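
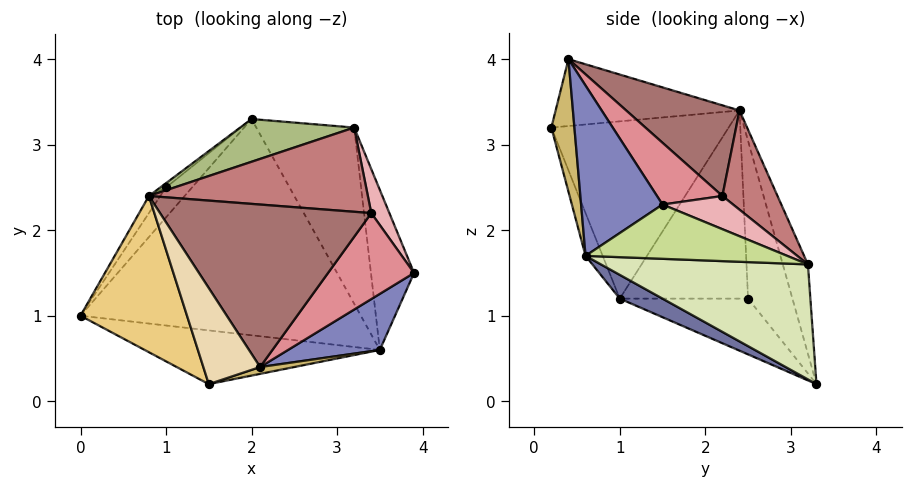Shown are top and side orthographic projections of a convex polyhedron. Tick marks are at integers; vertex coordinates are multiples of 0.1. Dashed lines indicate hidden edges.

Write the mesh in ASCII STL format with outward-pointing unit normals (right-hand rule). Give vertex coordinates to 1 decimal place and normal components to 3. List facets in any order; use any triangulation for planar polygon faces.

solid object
 facet normal 0.075 -0.452 -0.889
  outer loop
   vertex 3.5 0.6 1.7
   vertex 0.0 1.0 1.2
   vertex 2.0 3.3 0.2
  endloop
 endfacet
 facet normal 0.719 -0.578 0.387
  outer loop
   vertex 3.5 0.6 1.7
   vertex 3.9 1.5 2.3
   vertex 2.1 0.4 4.0
  endloop
 endfacet
 facet normal -0.776 0.517 -0.362
  outer loop
   vertex 1.0 2.5 1.2
   vertex 2.0 3.3 0.2
   vertex 0.0 1.0 1.2
  endloop
 endfacet
 facet normal -0.831 0.554 -0.050
  outer loop
   vertex 1.0 2.5 1.2
   vertex 0.0 1.0 1.2
   vertex 0.8 2.4 3.4
  endloop
 endfacet
 facet normal -0.638 0.769 -0.023
  outer loop
   vertex 1.0 2.5 1.2
   vertex 0.8 2.4 3.4
   vertex 2.0 3.3 0.2
  endloop
 endfacet
 facet normal -0.164 0.964 0.210
  outer loop
   vertex 3.2 3.2 1.6
   vertex 2.0 3.3 0.2
   vertex 0.8 2.4 3.4
  endloop
 endfacet
 facet normal 0.781 0.066 -0.620
  outer loop
   vertex 3.2 3.2 1.6
   vertex 3.9 1.5 2.3
   vertex 3.5 0.6 1.7
  endloop
 endfacet
 facet normal 0.760 0.063 -0.647
  outer loop
   vertex 3.2 3.2 1.6
   vertex 3.5 0.6 1.7
   vertex 2.0 3.3 0.2
  endloop
 endfacet
 facet normal -0.060 -0.942 -0.331
  outer loop
   vertex 1.5 0.2 3.2
   vertex 0.0 1.0 1.2
   vertex 3.5 0.6 1.7
  endloop
 endfacet
 facet normal 0.240 -0.969 0.062
  outer loop
   vertex 1.5 0.2 3.2
   vertex 3.5 0.6 1.7
   vertex 2.1 0.4 4.0
  endloop
 endfacet
 facet normal -0.816 -0.304 0.491
  outer loop
   vertex 1.5 0.2 3.2
   vertex 0.8 2.4 3.4
   vertex 0.0 1.0 1.2
  endloop
 endfacet
 facet normal -0.730 -0.289 0.620
  outer loop
   vertex 1.5 0.2 3.2
   vertex 2.1 0.4 4.0
   vertex 0.8 2.4 3.4
  endloop
 endfacet
 facet normal 0.348 0.470 0.811
  outer loop
   vertex 3.4 2.2 2.4
   vertex 0.8 2.4 3.4
   vertex 2.1 0.4 4.0
  endloop
 endfacet
 facet normal 0.321 0.630 0.707
  outer loop
   vertex 3.4 2.2 2.4
   vertex 3.2 3.2 1.6
   vertex 0.8 2.4 3.4
  endloop
 endfacet
 facet normal 0.559 0.288 0.778
  outer loop
   vertex 3.4 2.2 2.4
   vertex 2.1 0.4 4.0
   vertex 3.9 1.5 2.3
  endloop
 endfacet
 facet normal 0.766 0.488 0.418
  outer loop
   vertex 3.4 2.2 2.4
   vertex 3.9 1.5 2.3
   vertex 3.2 3.2 1.6
  endloop
 endfacet
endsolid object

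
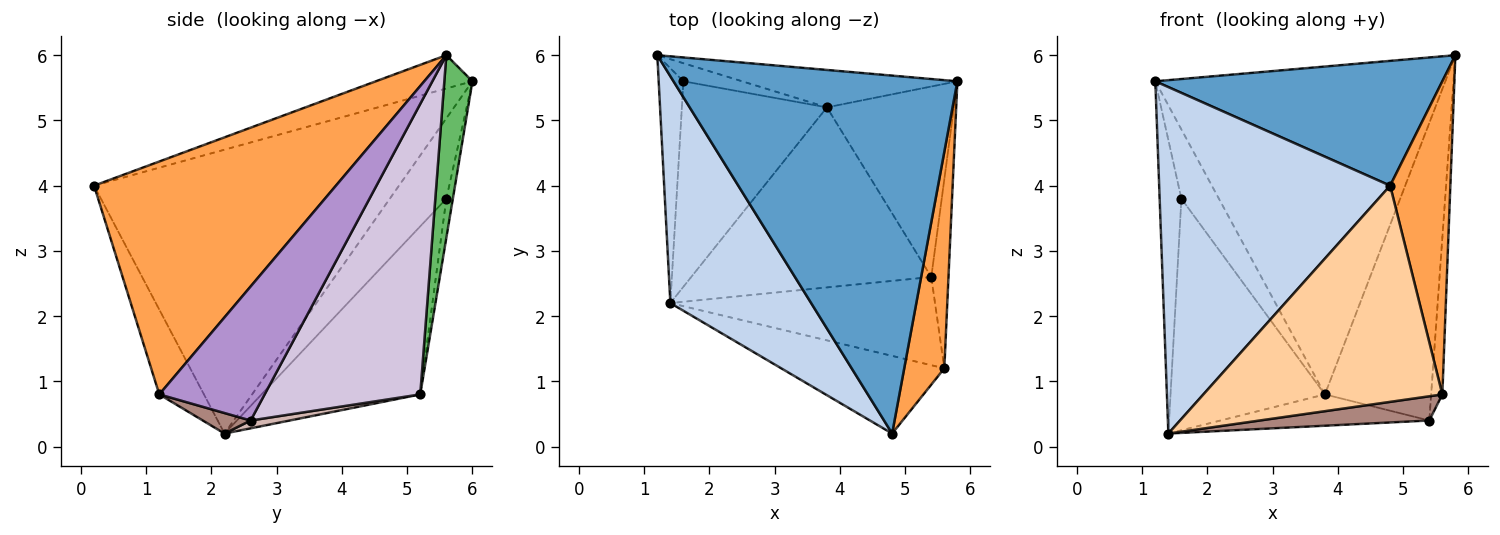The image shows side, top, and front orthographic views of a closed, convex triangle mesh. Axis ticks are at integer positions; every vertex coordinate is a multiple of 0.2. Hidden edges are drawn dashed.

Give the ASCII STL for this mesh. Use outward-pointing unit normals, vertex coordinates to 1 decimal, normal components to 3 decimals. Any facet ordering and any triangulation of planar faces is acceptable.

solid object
 facet normal -0.110 -0.327 0.939
  outer loop
   vertex 4.8 0.2 4.0
   vertex 5.8 5.6 6.0
   vertex 1.2 6.0 5.6
  endloop
 endfacet
 facet normal -0.741 -0.562 0.368
  outer loop
   vertex 1.4 2.2 0.2
   vertex 4.8 0.2 4.0
   vertex 1.2 6.0 5.6
  endloop
 endfacet
 facet normal 0.957 -0.238 0.165
  outer loop
   vertex 5.6 1.2 0.8
   vertex 5.8 5.6 6.0
   vertex 4.8 0.2 4.0
  endloop
 endfacet
 facet normal -0.173 -0.927 -0.333
  outer loop
   vertex 5.6 1.2 0.8
   vertex 4.8 0.2 4.0
   vertex 1.4 2.2 0.2
  endloop
 endfacet
 facet normal 0.096 0.989 -0.113
  outer loop
   vertex 3.8 5.2 0.8
   vertex 1.2 6.0 5.6
   vertex 5.8 5.6 6.0
  endloop
 endfacet
 facet normal -0.897 0.345 -0.276
  outer loop
   vertex 1.6 5.6 3.8
   vertex 1.4 2.2 0.2
   vertex 1.2 6.0 5.6
  endloop
 endfacet
 facet normal -0.166 0.954 -0.249
  outer loop
   vertex 1.6 5.6 3.8
   vertex 1.2 6.0 5.6
   vertex 3.8 5.2 0.8
  endloop
 endfacet
 facet normal -0.610 0.593 -0.526
  outer loop
   vertex 1.6 5.6 3.8
   vertex 3.8 5.2 0.8
   vertex 1.4 2.2 0.2
  endloop
 endfacet
 facet normal 0.986 0.105 -0.127
  outer loop
   vertex 5.4 2.6 0.4
   vertex 5.8 5.6 6.0
   vertex 5.6 1.2 0.8
  endloop
 endfacet
 facet normal 0.777 0.530 -0.340
  outer loop
   vertex 5.4 2.6 0.4
   vertex 3.8 5.2 0.8
   vertex 5.8 5.6 6.0
  endloop
 endfacet
 facet normal 0.074 -0.264 -0.962
  outer loop
   vertex 5.4 2.6 0.4
   vertex 5.6 1.2 0.8
   vertex 1.4 2.2 0.2
  endloop
 endfacet
 facet normal 0.032 0.171 -0.985
  outer loop
   vertex 5.4 2.6 0.4
   vertex 1.4 2.2 0.2
   vertex 3.8 5.2 0.8
  endloop
 endfacet
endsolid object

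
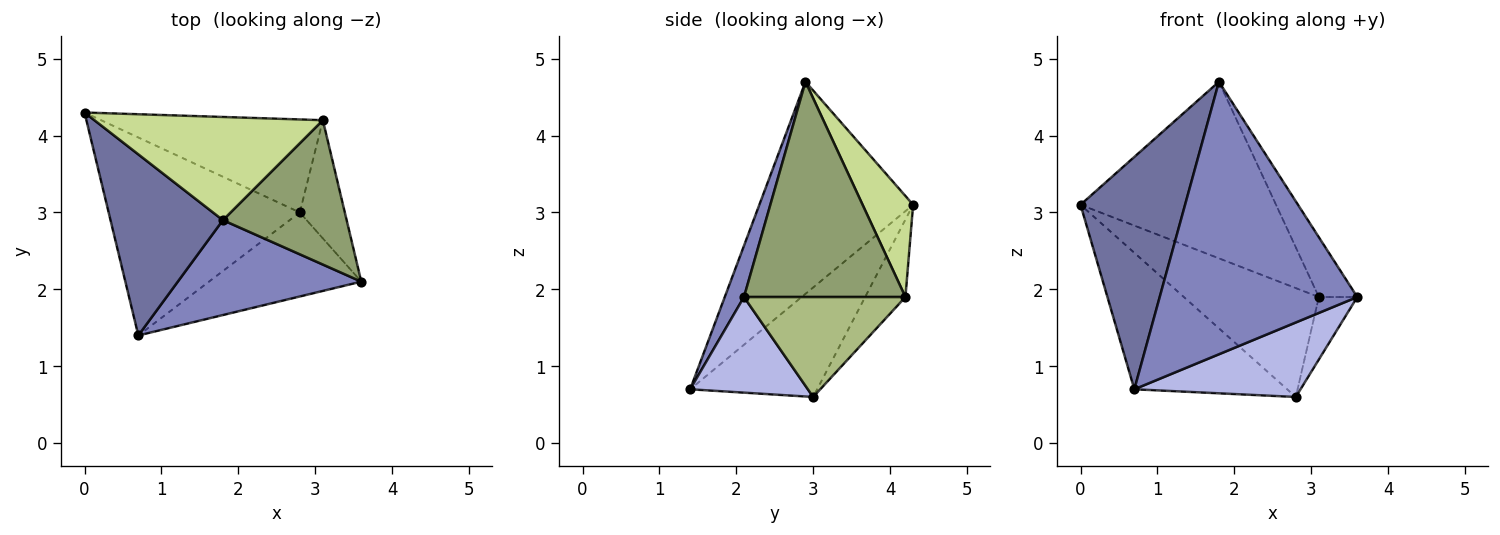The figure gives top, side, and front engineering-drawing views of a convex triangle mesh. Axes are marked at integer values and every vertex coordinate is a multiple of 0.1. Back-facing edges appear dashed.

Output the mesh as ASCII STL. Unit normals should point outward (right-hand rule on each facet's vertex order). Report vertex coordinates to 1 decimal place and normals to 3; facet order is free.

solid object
 facet normal -0.757 -0.515 0.401
  outer loop
   vertex 1.8 2.9 4.7
   vertex 0.0 4.3 3.1
   vertex 0.7 1.4 0.7
  endloop
 endfacet
 facet normal 0.091 -0.940 0.327
  outer loop
   vertex 1.8 2.9 4.7
   vertex 0.7 1.4 0.7
   vertex 3.6 2.1 1.9
  endloop
 endfacet
 facet normal -0.427 0.513 -0.745
  outer loop
   vertex 2.8 3.0 0.6
   vertex 0.7 1.4 0.7
   vertex 0.0 4.3 3.1
  endloop
 endfacet
 facet normal 0.425 -0.600 -0.677
  outer loop
   vertex 2.8 3.0 0.6
   vertex 3.6 2.1 1.9
   vertex 0.7 1.4 0.7
  endloop
 endfacet
 facet normal 0.849 0.202 0.488
  outer loop
   vertex 3.1 4.2 1.9
   vertex 1.8 2.9 4.7
   vertex 3.6 2.1 1.9
  endloop
 endfacet
 facet normal 0.891 0.212 -0.401
  outer loop
   vertex 3.1 4.2 1.9
   vertex 3.6 2.1 1.9
   vertex 2.8 3.0 0.6
  endloop
 endfacet
 facet normal 0.218 0.843 0.492
  outer loop
   vertex 3.1 4.2 1.9
   vertex 0.0 4.3 3.1
   vertex 1.8 2.9 4.7
  endloop
 endfacet
 facet normal -0.221 0.742 -0.633
  outer loop
   vertex 3.1 4.2 1.9
   vertex 2.8 3.0 0.6
   vertex 0.0 4.3 3.1
  endloop
 endfacet
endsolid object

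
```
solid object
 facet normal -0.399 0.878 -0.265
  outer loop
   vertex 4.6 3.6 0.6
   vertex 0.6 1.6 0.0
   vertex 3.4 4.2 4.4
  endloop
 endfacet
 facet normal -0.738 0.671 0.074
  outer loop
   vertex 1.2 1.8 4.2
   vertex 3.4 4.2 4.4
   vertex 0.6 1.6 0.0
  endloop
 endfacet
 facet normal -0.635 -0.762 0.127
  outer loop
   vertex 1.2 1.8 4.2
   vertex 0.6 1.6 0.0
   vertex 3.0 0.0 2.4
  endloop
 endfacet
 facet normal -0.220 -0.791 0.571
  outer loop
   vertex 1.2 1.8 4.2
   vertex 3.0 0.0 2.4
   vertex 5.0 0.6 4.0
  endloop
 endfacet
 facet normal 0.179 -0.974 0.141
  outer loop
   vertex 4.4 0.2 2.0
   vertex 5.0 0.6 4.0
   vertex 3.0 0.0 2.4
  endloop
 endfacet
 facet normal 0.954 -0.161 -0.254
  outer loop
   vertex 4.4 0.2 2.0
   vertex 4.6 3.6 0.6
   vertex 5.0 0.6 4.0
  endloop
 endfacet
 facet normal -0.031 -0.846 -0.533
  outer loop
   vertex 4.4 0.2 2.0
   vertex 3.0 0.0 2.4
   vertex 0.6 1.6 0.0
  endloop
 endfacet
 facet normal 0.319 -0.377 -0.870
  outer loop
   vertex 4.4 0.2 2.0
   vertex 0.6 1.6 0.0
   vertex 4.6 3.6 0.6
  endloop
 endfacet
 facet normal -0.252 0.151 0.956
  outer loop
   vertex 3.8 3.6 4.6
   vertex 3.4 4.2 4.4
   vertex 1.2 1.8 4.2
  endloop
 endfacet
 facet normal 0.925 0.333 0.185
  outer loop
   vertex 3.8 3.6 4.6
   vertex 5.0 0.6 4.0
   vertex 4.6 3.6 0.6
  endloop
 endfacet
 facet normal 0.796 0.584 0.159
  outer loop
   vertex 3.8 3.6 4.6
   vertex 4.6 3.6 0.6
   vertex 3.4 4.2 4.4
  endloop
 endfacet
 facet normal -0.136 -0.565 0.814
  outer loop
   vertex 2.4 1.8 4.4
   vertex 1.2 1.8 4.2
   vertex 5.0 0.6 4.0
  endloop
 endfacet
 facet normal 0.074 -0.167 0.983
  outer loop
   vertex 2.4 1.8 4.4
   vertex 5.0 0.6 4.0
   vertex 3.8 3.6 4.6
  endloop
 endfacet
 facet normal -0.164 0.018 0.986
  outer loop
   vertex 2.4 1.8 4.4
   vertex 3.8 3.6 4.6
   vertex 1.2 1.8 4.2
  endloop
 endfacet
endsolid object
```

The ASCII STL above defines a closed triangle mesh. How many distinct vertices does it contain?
9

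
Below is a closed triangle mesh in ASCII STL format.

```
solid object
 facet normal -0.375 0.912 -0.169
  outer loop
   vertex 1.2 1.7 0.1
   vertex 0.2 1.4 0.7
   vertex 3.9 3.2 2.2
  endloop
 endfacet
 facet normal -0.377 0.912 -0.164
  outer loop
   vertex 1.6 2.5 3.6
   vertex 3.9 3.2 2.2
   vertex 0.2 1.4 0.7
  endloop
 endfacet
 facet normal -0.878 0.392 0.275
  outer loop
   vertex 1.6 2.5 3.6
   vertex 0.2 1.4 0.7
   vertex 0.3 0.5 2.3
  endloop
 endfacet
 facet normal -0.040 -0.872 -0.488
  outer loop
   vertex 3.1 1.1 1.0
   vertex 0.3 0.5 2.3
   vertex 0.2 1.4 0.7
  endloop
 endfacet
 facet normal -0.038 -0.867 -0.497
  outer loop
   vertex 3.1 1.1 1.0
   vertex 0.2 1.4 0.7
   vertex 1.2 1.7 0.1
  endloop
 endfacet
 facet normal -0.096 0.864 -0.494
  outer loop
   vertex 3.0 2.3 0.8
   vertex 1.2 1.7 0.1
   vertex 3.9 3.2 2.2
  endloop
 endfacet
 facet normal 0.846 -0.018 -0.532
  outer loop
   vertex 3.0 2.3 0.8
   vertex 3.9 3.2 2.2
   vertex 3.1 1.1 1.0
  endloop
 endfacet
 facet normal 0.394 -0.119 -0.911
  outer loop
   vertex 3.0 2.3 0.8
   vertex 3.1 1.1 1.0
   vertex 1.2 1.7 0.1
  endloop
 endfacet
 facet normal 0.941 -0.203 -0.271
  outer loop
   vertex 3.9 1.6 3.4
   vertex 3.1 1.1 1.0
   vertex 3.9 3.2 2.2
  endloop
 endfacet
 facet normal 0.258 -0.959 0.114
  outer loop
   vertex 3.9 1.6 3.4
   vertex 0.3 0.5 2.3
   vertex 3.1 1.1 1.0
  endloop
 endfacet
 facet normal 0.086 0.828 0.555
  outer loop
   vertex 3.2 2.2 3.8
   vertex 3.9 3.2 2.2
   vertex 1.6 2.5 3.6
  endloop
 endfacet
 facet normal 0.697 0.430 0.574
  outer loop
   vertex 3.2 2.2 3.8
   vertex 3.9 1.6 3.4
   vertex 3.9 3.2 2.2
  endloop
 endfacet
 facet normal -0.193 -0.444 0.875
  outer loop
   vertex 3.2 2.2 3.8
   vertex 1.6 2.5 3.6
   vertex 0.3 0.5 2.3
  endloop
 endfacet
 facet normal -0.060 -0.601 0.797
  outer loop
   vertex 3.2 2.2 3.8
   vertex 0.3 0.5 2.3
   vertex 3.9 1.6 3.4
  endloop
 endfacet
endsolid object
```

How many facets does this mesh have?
14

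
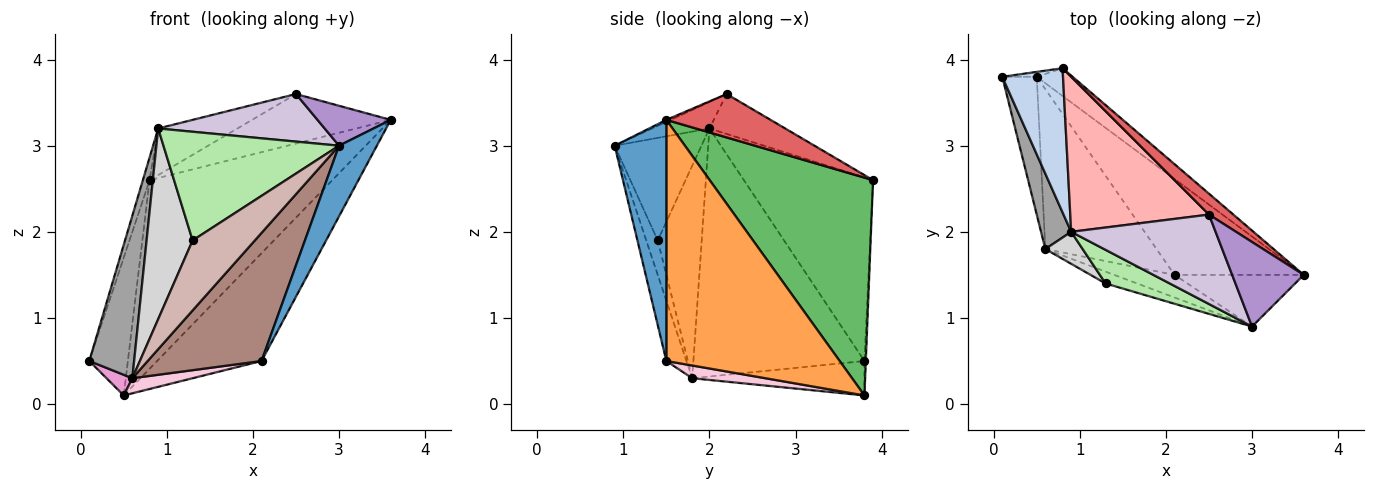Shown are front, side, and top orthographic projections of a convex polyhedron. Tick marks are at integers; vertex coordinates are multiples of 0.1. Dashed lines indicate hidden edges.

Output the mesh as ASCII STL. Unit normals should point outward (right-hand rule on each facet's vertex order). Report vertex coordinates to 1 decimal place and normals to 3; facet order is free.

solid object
 facet normal 0.741 -0.542 -0.397
  outer loop
   vertex 2.1 1.5 0.5
   vertex 3.6 1.5 3.3
   vertex 3.0 0.9 3.0
  endloop
 endfacet
 facet normal -0.948 0.049 0.314
  outer loop
   vertex 0.9 2.0 3.2
   vertex 0.8 3.9 2.6
   vertex 0.1 3.8 0.5
  endloop
 endfacet
 facet normal 0.779 0.469 -0.417
  outer loop
   vertex 0.5 3.8 0.1
   vertex 3.6 1.5 3.3
   vertex 2.1 1.5 0.5
  endloop
 endfacet
 facet normal -0.036 0.999 -0.036
  outer loop
   vertex 0.5 3.8 0.1
   vertex 0.1 3.8 0.5
   vertex 0.8 3.9 2.6
  endloop
 endfacet
 facet normal 0.662 0.741 -0.109
  outer loop
   vertex 0.5 3.8 0.1
   vertex 0.8 3.9 2.6
   vertex 3.6 1.5 3.3
  endloop
 endfacet
 facet normal -0.427 -0.864 0.267
  outer loop
   vertex 1.3 1.4 1.9
   vertex 3.0 0.9 3.0
   vertex 0.9 2.0 3.2
  endloop
 endfacet
 facet normal 0.569 0.757 0.320
  outer loop
   vertex 2.5 2.2 3.6
   vertex 3.6 1.5 3.3
   vertex 0.8 3.9 2.6
  endloop
 endfacet
 facet normal -0.266 0.278 0.923
  outer loop
   vertex 2.5 2.2 3.6
   vertex 0.8 3.9 2.6
   vertex 0.9 2.0 3.2
  endloop
 endfacet
 facet normal -0.025 -0.427 0.904
  outer loop
   vertex 2.5 2.2 3.6
   vertex 3.0 0.9 3.0
   vertex 3.6 1.5 3.3
  endloop
 endfacet
 facet normal -0.160 -0.464 0.871
  outer loop
   vertex 2.5 2.2 3.6
   vertex 0.9 2.0 3.2
   vertex 3.0 0.9 3.0
  endloop
 endfacet
 facet normal -0.171 -0.970 -0.171
  outer loop
   vertex 0.6 1.8 0.3
   vertex 2.1 1.5 0.5
   vertex 3.0 0.9 3.0
  endloop
 endfacet
 facet normal -0.179 -0.970 -0.164
  outer loop
   vertex 0.6 1.8 0.3
   vertex 3.0 0.9 3.0
   vertex 1.3 1.4 1.9
  endloop
 endfacet
 facet normal -0.703 -0.105 -0.703
  outer loop
   vertex 0.6 1.8 0.3
   vertex 0.1 3.8 0.5
   vertex 0.5 3.8 0.1
  endloop
 endfacet
 facet normal 0.113 -0.093 -0.989
  outer loop
   vertex 0.6 1.8 0.3
   vertex 0.5 3.8 0.1
   vertex 2.1 1.5 0.5
  endloop
 endfacet
 facet normal -0.961 -0.252 0.117
  outer loop
   vertex 0.6 1.8 0.3
   vertex 0.9 2.0 3.2
   vertex 0.1 3.8 0.5
  endloop
 endfacet
 facet normal -0.686 -0.718 0.120
  outer loop
   vertex 0.6 1.8 0.3
   vertex 1.3 1.4 1.9
   vertex 0.9 2.0 3.2
  endloop
 endfacet
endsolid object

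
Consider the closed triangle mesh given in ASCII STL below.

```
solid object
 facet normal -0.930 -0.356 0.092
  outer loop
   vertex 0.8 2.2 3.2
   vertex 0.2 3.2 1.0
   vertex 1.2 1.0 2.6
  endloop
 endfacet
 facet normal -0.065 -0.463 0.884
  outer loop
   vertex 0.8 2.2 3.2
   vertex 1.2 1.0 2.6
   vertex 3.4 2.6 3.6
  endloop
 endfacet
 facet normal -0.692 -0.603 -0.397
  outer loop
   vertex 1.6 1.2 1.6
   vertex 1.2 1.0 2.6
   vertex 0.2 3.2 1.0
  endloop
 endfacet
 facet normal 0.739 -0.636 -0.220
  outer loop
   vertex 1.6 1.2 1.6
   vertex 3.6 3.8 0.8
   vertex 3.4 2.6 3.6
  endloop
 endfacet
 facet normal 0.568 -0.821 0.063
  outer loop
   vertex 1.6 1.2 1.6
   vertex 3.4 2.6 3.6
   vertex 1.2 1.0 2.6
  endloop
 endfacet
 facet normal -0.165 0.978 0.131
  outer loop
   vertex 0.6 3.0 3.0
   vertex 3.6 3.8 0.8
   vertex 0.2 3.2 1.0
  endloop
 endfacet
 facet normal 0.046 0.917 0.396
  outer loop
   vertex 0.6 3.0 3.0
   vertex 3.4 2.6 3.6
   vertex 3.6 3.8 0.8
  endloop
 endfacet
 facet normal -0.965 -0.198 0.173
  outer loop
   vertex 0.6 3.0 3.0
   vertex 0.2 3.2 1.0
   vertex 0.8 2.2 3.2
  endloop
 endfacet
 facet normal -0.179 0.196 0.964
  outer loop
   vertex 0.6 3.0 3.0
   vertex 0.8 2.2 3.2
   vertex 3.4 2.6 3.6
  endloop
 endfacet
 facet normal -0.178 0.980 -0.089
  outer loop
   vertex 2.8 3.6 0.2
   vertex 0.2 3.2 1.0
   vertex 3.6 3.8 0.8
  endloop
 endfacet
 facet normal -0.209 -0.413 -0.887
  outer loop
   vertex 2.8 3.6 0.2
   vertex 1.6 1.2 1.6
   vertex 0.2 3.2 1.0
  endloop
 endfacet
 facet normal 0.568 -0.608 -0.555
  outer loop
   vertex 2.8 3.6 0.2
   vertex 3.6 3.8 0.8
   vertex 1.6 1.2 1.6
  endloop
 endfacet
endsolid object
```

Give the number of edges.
18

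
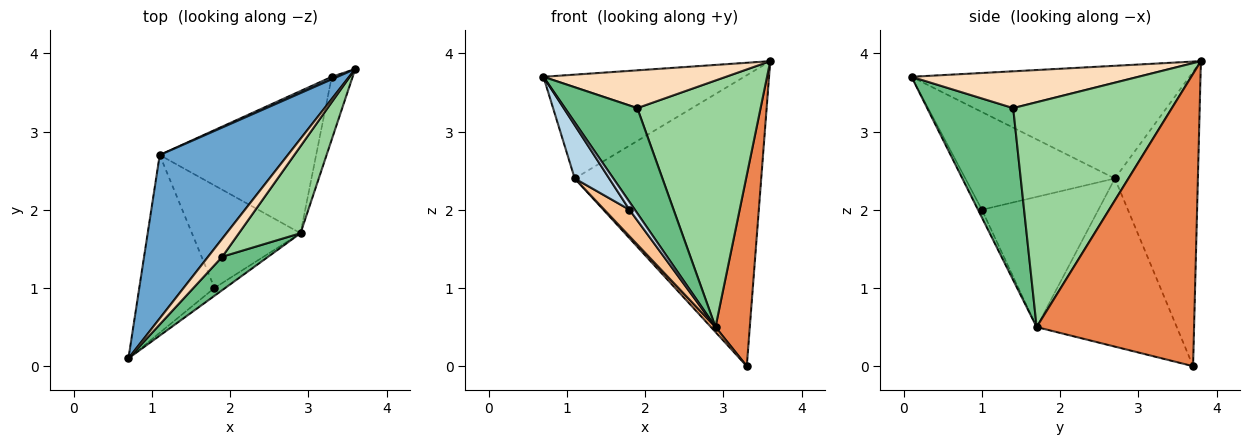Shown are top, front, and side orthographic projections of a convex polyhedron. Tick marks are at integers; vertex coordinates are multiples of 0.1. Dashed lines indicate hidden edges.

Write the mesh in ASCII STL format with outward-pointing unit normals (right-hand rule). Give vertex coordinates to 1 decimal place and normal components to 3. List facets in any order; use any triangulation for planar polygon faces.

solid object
 facet normal -0.596 0.431 0.678
  outer loop
   vertex 1.1 2.7 2.4
   vertex 0.7 0.1 3.7
   vertex 3.6 3.8 3.9
  endloop
 endfacet
 facet normal -0.407 0.914 0.008
  outer loop
   vertex 1.1 2.7 2.4
   vertex 3.6 3.8 3.9
   vertex 3.3 3.7 0.0
  endloop
 endfacet
 facet normal -0.780 -0.180 -0.600
  outer loop
   vertex 1.1 2.7 2.4
   vertex 1.8 1.0 2.0
   vertex 0.7 0.1 3.7
  endloop
 endfacet
 facet normal -0.457 -0.629 -0.629
  outer loop
   vertex 2.9 1.7 0.5
   vertex 0.7 0.1 3.7
   vertex 1.8 1.0 2.0
  endloop
 endfacet
 facet normal 0.975 -0.212 -0.070
  outer loop
   vertex 2.9 1.7 0.5
   vertex 3.3 3.7 0.0
   vertex 3.6 3.8 3.9
  endloop
 endfacet
 facet normal -0.732 -0.024 -0.681
  outer loop
   vertex 2.9 1.7 0.5
   vertex 1.1 2.7 2.4
   vertex 3.3 3.7 0.0
  endloop
 endfacet
 facet normal -0.758 -0.163 -0.632
  outer loop
   vertex 2.9 1.7 0.5
   vertex 1.8 1.0 2.0
   vertex 1.1 2.7 2.4
  endloop
 endfacet
 facet normal 0.746 -0.600 0.287
  outer loop
   vertex 1.9 1.4 3.3
   vertex 3.6 3.8 3.9
   vertex 0.7 0.1 3.7
  endloop
 endfacet
 facet normal 0.750 -0.631 0.200
  outer loop
   vertex 1.9 1.4 3.3
   vertex 0.7 0.1 3.7
   vertex 2.9 1.7 0.5
  endloop
 endfacet
 facet normal 0.772 -0.600 0.211
  outer loop
   vertex 1.9 1.4 3.3
   vertex 2.9 1.7 0.5
   vertex 3.6 3.8 3.9
  endloop
 endfacet
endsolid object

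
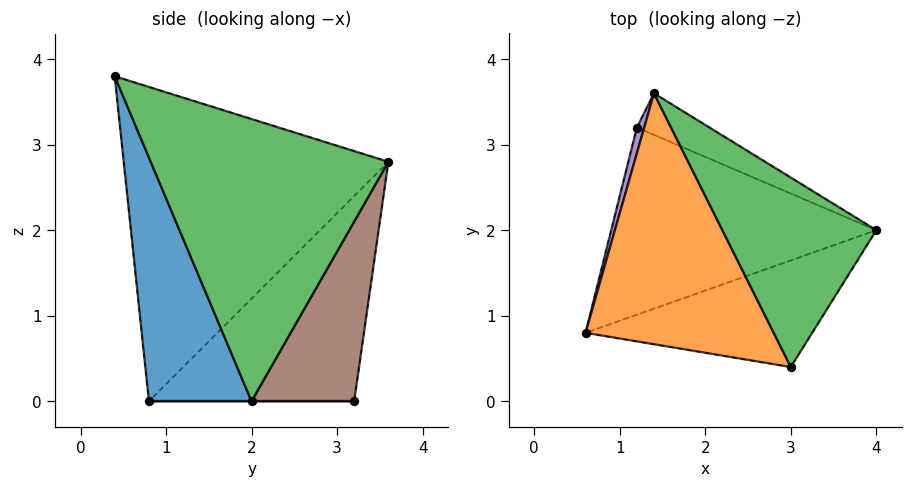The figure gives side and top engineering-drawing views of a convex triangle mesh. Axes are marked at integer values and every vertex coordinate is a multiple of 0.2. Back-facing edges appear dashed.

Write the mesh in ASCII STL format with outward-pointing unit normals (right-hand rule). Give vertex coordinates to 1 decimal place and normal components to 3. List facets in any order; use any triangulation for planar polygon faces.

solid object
 facet normal 0.318 -0.901 -0.296
  outer loop
   vertex 3.0 0.4 3.8
   vertex 0.6 0.8 0.0
   vertex 4.0 2.0 0.0
  endloop
 endfacet
 facet normal -0.829 -0.259 0.496
  outer loop
   vertex 3.0 0.4 3.8
   vertex 1.4 3.6 2.8
   vertex 0.6 0.8 0.0
  endloop
 endfacet
 facet normal 0.757 0.507 0.413
  outer loop
   vertex 3.0 0.4 3.8
   vertex 4.0 2.0 0.0
   vertex 1.4 3.6 2.8
  endloop
 endfacet
 facet normal 0.000 0.000 -1.000
  outer loop
   vertex 1.2 3.2 0.0
   vertex 4.0 2.0 0.0
   vertex 0.6 0.8 0.0
  endloop
 endfacet
 facet normal -0.970 0.242 0.035
  outer loop
   vertex 1.2 3.2 0.0
   vertex 0.6 0.8 0.0
   vertex 1.4 3.6 2.8
  endloop
 endfacet
 facet normal 0.389 0.908 -0.157
  outer loop
   vertex 1.2 3.2 0.0
   vertex 1.4 3.6 2.8
   vertex 4.0 2.0 0.0
  endloop
 endfacet
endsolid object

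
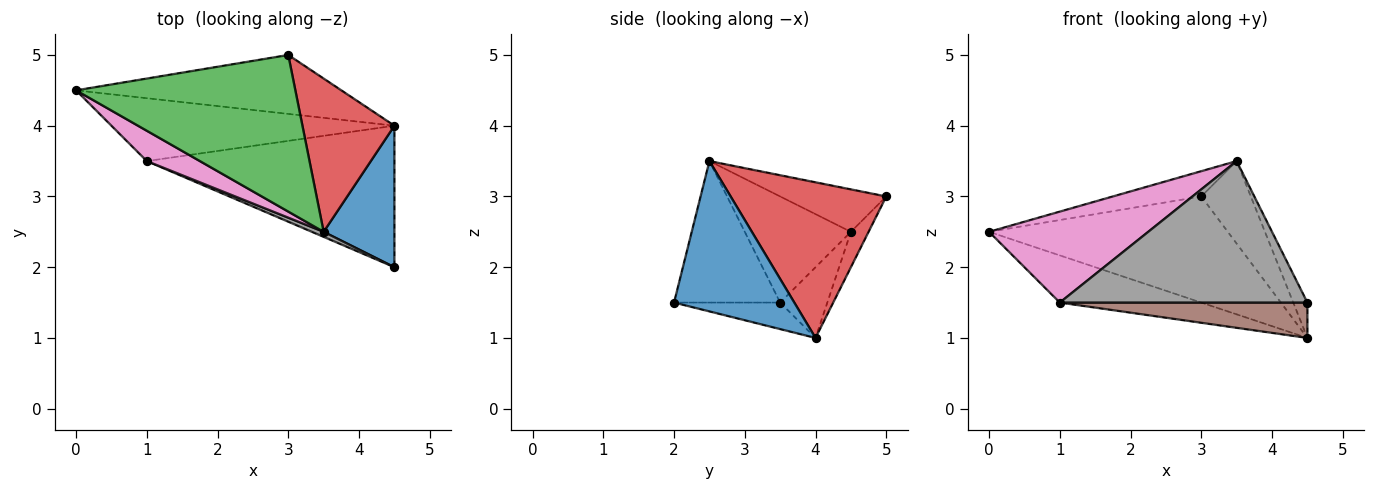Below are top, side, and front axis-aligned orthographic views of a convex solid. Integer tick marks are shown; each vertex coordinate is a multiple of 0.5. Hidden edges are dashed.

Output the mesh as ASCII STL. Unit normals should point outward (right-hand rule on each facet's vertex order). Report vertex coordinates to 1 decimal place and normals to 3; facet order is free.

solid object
 facet normal 0.900 0.106 0.423
  outer loop
   vertex 3.5 2.5 3.5
   vertex 4.5 2.0 1.5
   vertex 4.5 4.0 1.0
  endloop
 endfacet
 facet normal -0.065 0.872 -0.485
  outer loop
   vertex 3.0 5.0 3.0
   vertex 4.5 4.0 1.0
   vertex 0.0 4.5 2.5
  endloop
 endfacet
 facet normal -0.188 0.156 0.970
  outer loop
   vertex 3.0 5.0 3.0
   vertex 0.0 4.5 2.5
   vertex 3.5 2.5 3.5
  endloop
 endfacet
 facet normal 0.830 0.264 0.491
  outer loop
   vertex 3.0 5.0 3.0
   vertex 3.5 2.5 3.5
   vertex 4.5 4.0 1.0
  endloop
 endfacet
 facet normal -0.196 0.588 -0.784
  outer loop
   vertex 1.0 3.5 1.5
   vertex 0.0 4.5 2.5
   vertex 4.5 4.0 1.0
  endloop
 endfacet
 facet normal -0.103 -0.241 -0.965
  outer loop
   vertex 1.0 3.5 1.5
   vertex 4.5 4.0 1.0
   vertex 4.5 2.0 1.5
  endloop
 endfacet
 facet normal -0.535 -0.802 0.267
  outer loop
   vertex 1.0 3.5 1.5
   vertex 3.5 2.5 3.5
   vertex 0.0 4.5 2.5
  endloop
 endfacet
 facet normal -0.394 -0.919 0.033
  outer loop
   vertex 1.0 3.5 1.5
   vertex 4.5 2.0 1.5
   vertex 3.5 2.5 3.5
  endloop
 endfacet
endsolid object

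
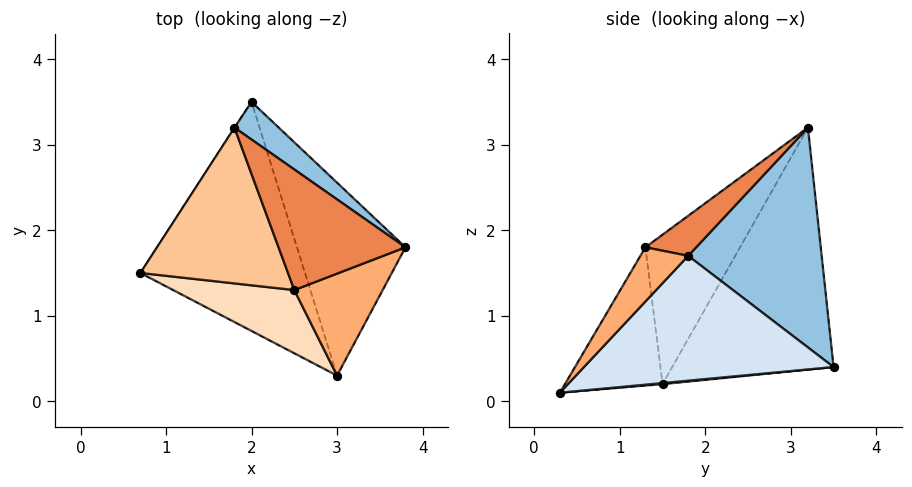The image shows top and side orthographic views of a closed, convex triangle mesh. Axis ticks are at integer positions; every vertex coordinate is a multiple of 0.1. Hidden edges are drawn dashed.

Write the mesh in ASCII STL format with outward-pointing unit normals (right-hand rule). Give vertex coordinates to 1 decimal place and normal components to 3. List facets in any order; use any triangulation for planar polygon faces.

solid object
 facet normal -0.838 0.545 -0.001
  outer loop
   vertex 1.8 3.2 3.2
   vertex 2.0 3.5 0.4
   vertex 0.7 1.5 0.2
  endloop
 endfacet
 facet normal 0.631 0.765 0.127
  outer loop
   vertex 1.8 3.2 3.2
   vertex 3.8 1.8 1.7
   vertex 2.0 3.5 0.4
  endloop
 endfacet
 facet normal 0.006 0.095 -0.995
  outer loop
   vertex 3.0 0.3 0.1
   vertex 0.7 1.5 0.2
   vertex 2.0 3.5 0.4
  endloop
 endfacet
 facet normal 0.723 0.285 -0.629
  outer loop
   vertex 3.0 0.3 0.1
   vertex 2.0 3.5 0.4
   vertex 3.8 1.8 1.7
  endloop
 endfacet
 facet normal 0.259 -0.509 0.821
  outer loop
   vertex 2.5 1.3 1.8
   vertex 3.8 1.8 1.7
   vertex 1.8 3.2 3.2
  endloop
 endfacet
 facet normal 0.336 -0.765 0.549
  outer loop
   vertex 2.5 1.3 1.8
   vertex 3.0 0.3 0.1
   vertex 3.8 1.8 1.7
  endloop
 endfacet
 facet normal -0.561 -0.615 0.554
  outer loop
   vertex 2.5 1.3 1.8
   vertex 1.8 3.2 3.2
   vertex 0.7 1.5 0.2
  endloop
 endfacet
 facet normal -0.418 -0.831 0.366
  outer loop
   vertex 2.5 1.3 1.8
   vertex 0.7 1.5 0.2
   vertex 3.0 0.3 0.1
  endloop
 endfacet
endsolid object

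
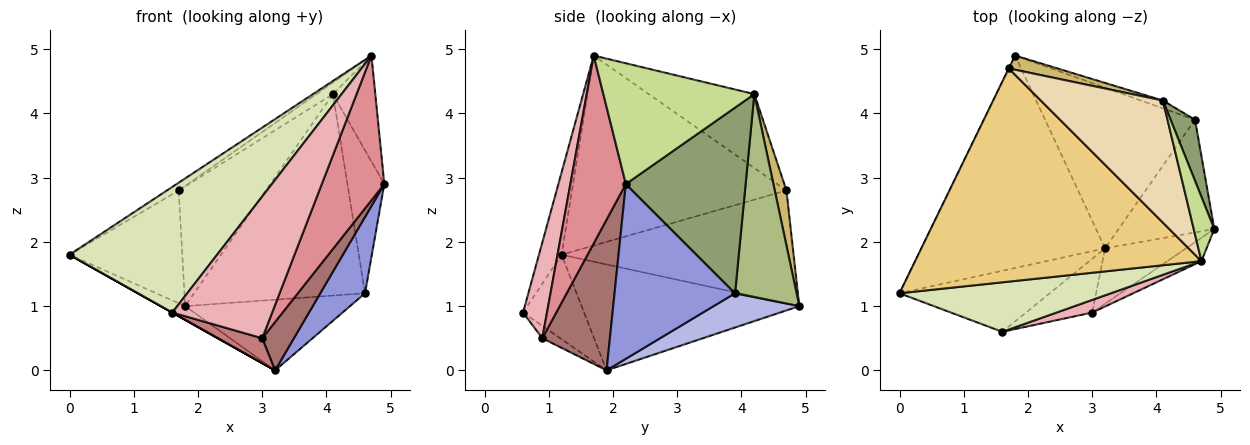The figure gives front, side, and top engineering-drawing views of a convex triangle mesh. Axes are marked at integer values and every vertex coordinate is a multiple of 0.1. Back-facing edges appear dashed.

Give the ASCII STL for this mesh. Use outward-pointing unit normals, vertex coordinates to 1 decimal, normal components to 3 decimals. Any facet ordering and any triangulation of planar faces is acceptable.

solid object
 facet normal -0.499 0.056 -0.865
  outer loop
   vertex 3.2 1.9 0.0
   vertex 0.0 1.2 1.8
   vertex 1.8 4.9 1.0
  endloop
 endfacet
 facet normal -0.490 0.000 -0.872
  outer loop
   vertex 1.6 0.6 0.9
   vertex 0.0 1.2 1.8
   vertex 3.2 1.9 0.0
  endloop
 endfacet
 facet normal 0.834 -0.310 -0.457
  outer loop
   vertex 4.6 3.9 1.2
   vertex 4.9 2.2 2.9
   vertex 3.2 1.9 0.0
  endloop
 endfacet
 facet normal 0.205 0.394 -0.896
  outer loop
   vertex 4.6 3.9 1.2
   vertex 3.2 1.9 0.0
   vertex 1.8 4.9 1.0
  endloop
 endfacet
 facet normal 0.948 0.292 0.125
  outer loop
   vertex 4.6 3.9 1.2
   vertex 4.1 4.2 4.3
   vertex 4.9 2.2 2.9
  endloop
 endfacet
 facet normal 0.338 0.940 -0.036
  outer loop
   vertex 4.6 3.9 1.2
   vertex 1.8 4.9 1.0
   vertex 4.1 4.2 4.3
  endloop
 endfacet
 facet normal 0.950 0.267 0.162
  outer loop
   vertex 4.7 1.7 4.9
   vertex 4.9 2.2 2.9
   vertex 4.1 4.2 4.3
  endloop
 endfacet
 facet normal -0.141 -0.921 0.363
  outer loop
   vertex 4.7 1.7 4.9
   vertex 0.0 1.2 1.8
   vertex 1.6 0.6 0.9
  endloop
 endfacet
 facet normal -0.899 0.437 -0.001
  outer loop
   vertex 1.7 4.7 2.8
   vertex 1.8 4.9 1.0
   vertex 0.0 1.2 1.8
  endloop
 endfacet
 facet normal 0.132 0.984 0.117
  outer loop
   vertex 1.7 4.7 2.8
   vertex 4.1 4.2 4.3
   vertex 1.8 4.9 1.0
  endloop
 endfacet
 facet normal -0.553 0.030 0.833
  outer loop
   vertex 1.7 4.7 2.8
   vertex 0.0 1.2 1.8
   vertex 4.7 1.7 4.9
  endloop
 endfacet
 facet normal -0.516 0.081 0.853
  outer loop
   vertex 1.7 4.7 2.8
   vertex 4.7 1.7 4.9
   vertex 4.1 4.2 4.3
  endloop
 endfacet
 facet normal 0.814 -0.382 -0.438
  outer loop
   vertex 3.0 0.9 0.5
   vertex 3.2 1.9 0.0
   vertex 4.9 2.2 2.9
  endloop
 endfacet
 facet normal -0.167 -0.414 -0.895
  outer loop
   vertex 3.0 0.9 0.5
   vertex 1.6 0.6 0.9
   vertex 3.2 1.9 0.0
  endloop
 endfacet
 facet normal 0.659 -0.742 -0.120
  outer loop
   vertex 3.0 0.9 0.5
   vertex 4.9 2.2 2.9
   vertex 4.7 1.7 4.9
  endloop
 endfacet
 facet normal 0.232 -0.969 0.086
  outer loop
   vertex 3.0 0.9 0.5
   vertex 4.7 1.7 4.9
   vertex 1.6 0.6 0.9
  endloop
 endfacet
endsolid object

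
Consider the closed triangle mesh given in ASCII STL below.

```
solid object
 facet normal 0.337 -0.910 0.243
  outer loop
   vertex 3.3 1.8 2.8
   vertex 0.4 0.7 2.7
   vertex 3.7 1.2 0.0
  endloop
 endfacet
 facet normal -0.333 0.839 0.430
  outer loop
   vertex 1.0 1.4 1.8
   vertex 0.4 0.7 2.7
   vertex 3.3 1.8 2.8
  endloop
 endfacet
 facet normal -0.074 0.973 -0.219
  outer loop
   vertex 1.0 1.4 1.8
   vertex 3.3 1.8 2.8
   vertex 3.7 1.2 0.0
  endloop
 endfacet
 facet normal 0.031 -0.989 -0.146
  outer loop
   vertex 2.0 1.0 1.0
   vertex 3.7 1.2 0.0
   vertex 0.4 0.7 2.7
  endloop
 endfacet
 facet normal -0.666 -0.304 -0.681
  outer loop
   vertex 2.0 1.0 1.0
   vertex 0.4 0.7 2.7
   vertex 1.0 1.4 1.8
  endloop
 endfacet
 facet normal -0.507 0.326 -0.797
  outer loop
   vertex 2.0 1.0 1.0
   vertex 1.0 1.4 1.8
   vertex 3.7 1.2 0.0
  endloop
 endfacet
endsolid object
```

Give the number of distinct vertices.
5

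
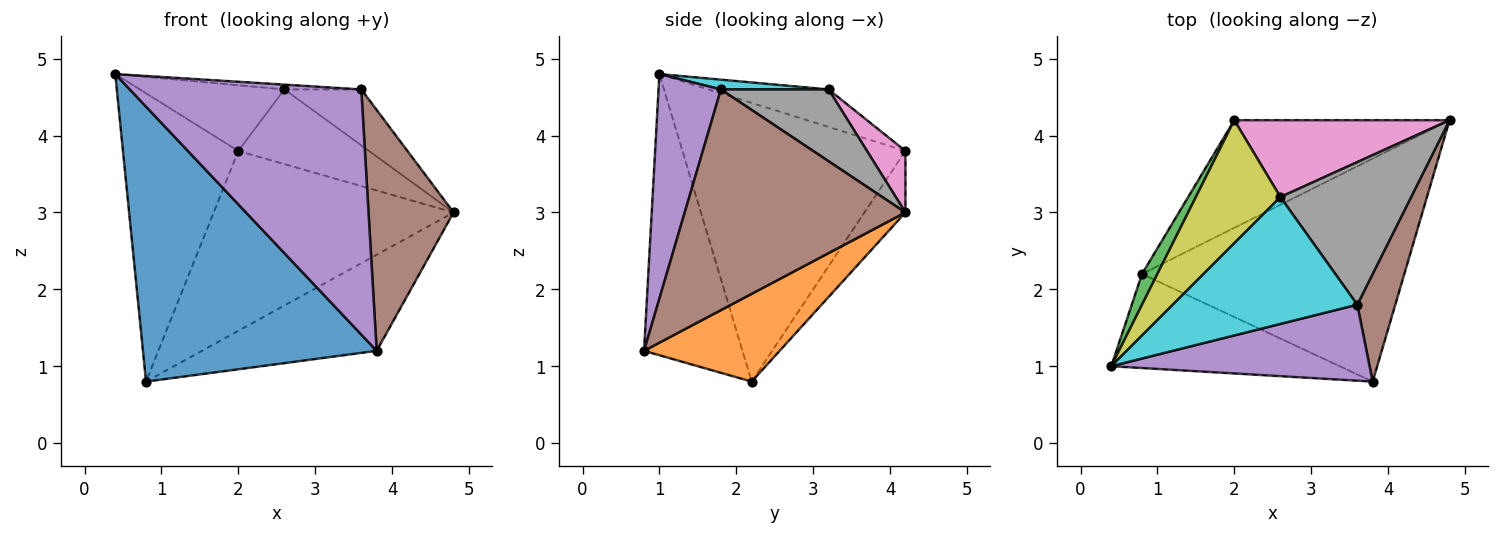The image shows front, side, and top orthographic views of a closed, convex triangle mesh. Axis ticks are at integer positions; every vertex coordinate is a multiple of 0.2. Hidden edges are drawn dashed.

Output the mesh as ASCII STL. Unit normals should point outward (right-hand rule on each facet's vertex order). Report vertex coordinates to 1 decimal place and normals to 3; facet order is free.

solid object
 facet normal -0.370 -0.879 -0.301
  outer loop
   vertex 0.8 2.2 0.8
   vertex 3.8 0.8 1.2
   vertex 0.4 1.0 4.8
  endloop
 endfacet
 facet normal 0.294 0.378 -0.878
  outer loop
   vertex 0.8 2.2 0.8
   vertex 4.8 4.2 3.0
   vertex 3.8 0.8 1.2
  endloop
 endfacet
 facet normal -0.887 0.459 0.049
  outer loop
   vertex 2.0 4.2 3.8
   vertex 0.8 2.2 0.8
   vertex 0.4 1.0 4.8
  endloop
 endfacet
 facet normal -0.145 0.849 -0.508
  outer loop
   vertex 2.0 4.2 3.8
   vertex 4.8 4.2 3.0
   vertex 0.8 2.2 0.8
  endloop
 endfacet
 facet normal 0.249 -0.925 0.287
  outer loop
   vertex 3.6 1.8 4.6
   vertex 0.4 1.0 4.8
   vertex 3.8 0.8 1.2
  endloop
 endfacet
 facet normal 0.921 -0.355 0.159
  outer loop
   vertex 3.6 1.8 4.6
   vertex 3.8 0.8 1.2
   vertex 4.8 4.2 3.0
  endloop
 endfacet
 facet normal 0.201 0.683 0.703
  outer loop
   vertex 2.6 3.2 4.6
   vertex 4.8 4.2 3.0
   vertex 2.0 4.2 3.8
  endloop
 endfacet
 facet normal 0.455 0.325 0.829
  outer loop
   vertex 2.6 3.2 4.6
   vertex 3.6 1.8 4.6
   vertex 4.8 4.2 3.0
  endloop
 endfacet
 facet normal -0.364 0.439 0.822
  outer loop
   vertex 2.6 3.2 4.6
   vertex 2.0 4.2 3.8
   vertex 0.4 1.0 4.8
  endloop
 endfacet
 facet normal 0.053 0.038 0.998
  outer loop
   vertex 2.6 3.2 4.6
   vertex 0.4 1.0 4.8
   vertex 3.6 1.8 4.6
  endloop
 endfacet
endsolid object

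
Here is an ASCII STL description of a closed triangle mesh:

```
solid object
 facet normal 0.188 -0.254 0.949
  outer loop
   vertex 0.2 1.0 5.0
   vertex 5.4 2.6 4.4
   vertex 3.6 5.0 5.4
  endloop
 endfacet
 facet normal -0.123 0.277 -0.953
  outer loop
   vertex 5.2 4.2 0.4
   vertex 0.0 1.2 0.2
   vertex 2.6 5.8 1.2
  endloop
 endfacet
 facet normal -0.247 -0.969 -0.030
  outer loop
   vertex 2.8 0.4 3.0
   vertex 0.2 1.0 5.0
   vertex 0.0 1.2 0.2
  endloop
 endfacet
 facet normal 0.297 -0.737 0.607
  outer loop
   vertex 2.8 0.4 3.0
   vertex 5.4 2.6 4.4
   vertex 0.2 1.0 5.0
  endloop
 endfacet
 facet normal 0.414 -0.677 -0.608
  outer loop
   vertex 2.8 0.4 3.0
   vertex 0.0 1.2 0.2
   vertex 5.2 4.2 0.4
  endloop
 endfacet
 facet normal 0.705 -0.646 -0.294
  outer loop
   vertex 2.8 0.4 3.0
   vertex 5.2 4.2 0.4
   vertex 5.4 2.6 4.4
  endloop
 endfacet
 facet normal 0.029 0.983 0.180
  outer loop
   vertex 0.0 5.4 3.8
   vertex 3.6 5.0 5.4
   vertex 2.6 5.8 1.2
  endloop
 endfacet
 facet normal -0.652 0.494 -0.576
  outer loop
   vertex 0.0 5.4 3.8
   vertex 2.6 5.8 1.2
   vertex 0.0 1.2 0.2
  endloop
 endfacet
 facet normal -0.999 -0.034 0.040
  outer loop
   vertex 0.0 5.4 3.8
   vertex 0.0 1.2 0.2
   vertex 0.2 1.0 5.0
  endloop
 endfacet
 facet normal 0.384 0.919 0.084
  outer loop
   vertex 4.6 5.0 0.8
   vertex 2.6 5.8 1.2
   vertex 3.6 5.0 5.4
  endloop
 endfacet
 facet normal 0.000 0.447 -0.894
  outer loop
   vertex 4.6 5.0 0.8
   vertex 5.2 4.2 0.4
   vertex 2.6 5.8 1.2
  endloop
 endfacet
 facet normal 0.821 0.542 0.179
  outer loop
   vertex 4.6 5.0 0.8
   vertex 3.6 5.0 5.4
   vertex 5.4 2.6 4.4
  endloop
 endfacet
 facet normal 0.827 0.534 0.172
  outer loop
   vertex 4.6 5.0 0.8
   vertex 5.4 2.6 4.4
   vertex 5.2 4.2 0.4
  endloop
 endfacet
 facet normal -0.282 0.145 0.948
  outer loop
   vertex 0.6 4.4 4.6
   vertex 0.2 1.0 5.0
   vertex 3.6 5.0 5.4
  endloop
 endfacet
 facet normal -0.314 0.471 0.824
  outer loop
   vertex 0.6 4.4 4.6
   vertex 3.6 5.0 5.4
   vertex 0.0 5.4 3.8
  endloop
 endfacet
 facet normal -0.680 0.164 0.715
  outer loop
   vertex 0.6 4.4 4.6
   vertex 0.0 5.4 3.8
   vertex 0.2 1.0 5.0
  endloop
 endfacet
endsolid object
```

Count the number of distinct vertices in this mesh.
10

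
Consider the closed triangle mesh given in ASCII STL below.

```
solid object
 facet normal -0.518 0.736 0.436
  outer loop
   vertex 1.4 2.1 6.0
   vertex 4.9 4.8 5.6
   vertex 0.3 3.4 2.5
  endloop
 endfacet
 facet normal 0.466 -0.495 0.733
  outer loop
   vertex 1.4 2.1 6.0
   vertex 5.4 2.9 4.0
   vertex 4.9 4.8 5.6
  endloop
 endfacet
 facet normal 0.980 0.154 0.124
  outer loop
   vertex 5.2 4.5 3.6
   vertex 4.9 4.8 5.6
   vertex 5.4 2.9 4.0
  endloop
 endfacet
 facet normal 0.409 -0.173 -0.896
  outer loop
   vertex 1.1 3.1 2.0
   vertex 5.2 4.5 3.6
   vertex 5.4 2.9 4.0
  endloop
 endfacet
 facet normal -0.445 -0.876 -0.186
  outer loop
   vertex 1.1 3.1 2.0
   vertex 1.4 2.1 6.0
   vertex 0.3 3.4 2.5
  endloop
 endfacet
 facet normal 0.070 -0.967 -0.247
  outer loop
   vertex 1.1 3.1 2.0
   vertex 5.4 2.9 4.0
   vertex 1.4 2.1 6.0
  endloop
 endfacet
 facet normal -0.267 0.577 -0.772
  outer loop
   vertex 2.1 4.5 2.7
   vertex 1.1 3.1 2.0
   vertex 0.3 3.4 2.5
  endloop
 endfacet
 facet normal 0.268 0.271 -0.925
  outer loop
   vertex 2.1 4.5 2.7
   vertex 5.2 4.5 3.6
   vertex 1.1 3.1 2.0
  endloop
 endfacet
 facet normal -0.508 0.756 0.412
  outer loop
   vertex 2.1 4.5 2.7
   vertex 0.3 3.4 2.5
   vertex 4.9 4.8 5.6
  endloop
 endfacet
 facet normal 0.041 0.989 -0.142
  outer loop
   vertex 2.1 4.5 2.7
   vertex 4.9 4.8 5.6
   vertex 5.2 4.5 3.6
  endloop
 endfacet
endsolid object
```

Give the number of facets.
10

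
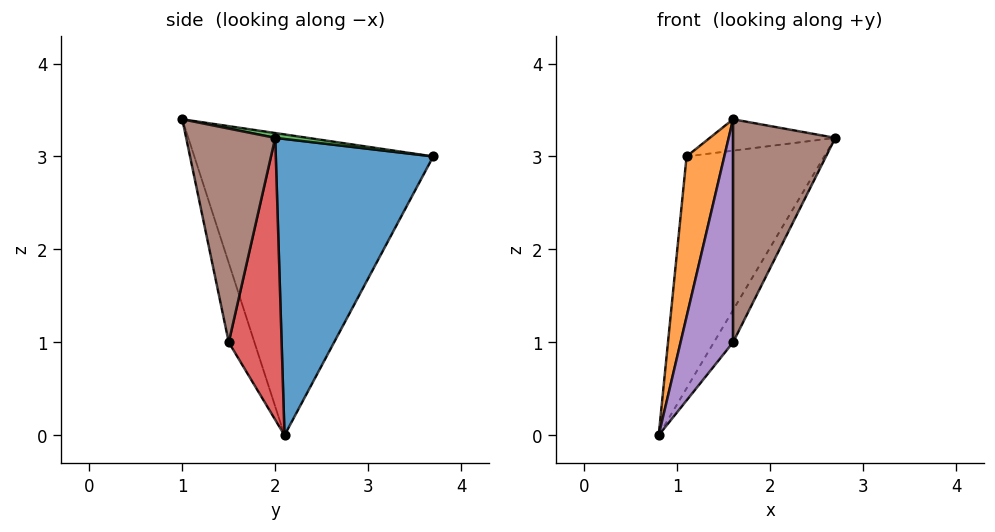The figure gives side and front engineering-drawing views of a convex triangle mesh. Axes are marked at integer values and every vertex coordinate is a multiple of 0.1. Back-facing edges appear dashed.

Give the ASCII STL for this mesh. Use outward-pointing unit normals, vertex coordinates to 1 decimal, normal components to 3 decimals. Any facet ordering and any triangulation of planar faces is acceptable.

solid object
 facet normal 0.692 0.606 -0.392
  outer loop
   vertex 1.1 3.7 3.0
   vertex 2.7 2.0 3.2
   vertex 0.8 2.1 0.0
  endloop
 endfacet
 facet normal -0.972 -0.153 0.179
  outer loop
   vertex 1.6 1.0 3.4
   vertex 1.1 3.7 3.0
   vertex 0.8 2.1 0.0
  endloop
 endfacet
 facet normal 0.040 0.154 0.987
  outer loop
   vertex 1.6 1.0 3.4
   vertex 2.7 2.0 3.2
   vertex 1.1 3.7 3.0
  endloop
 endfacet
 facet normal 0.825 0.299 -0.480
  outer loop
   vertex 1.6 1.5 1.0
   vertex 0.8 2.1 0.0
   vertex 2.7 2.0 3.2
  endloop
 endfacet
 facet normal -0.432 -0.883 -0.184
  outer loop
   vertex 1.6 1.5 1.0
   vertex 1.6 1.0 3.4
   vertex 0.8 2.1 0.0
  endloop
 endfacet
 facet normal 0.649 -0.745 -0.155
  outer loop
   vertex 1.6 1.5 1.0
   vertex 2.7 2.0 3.2
   vertex 1.6 1.0 3.4
  endloop
 endfacet
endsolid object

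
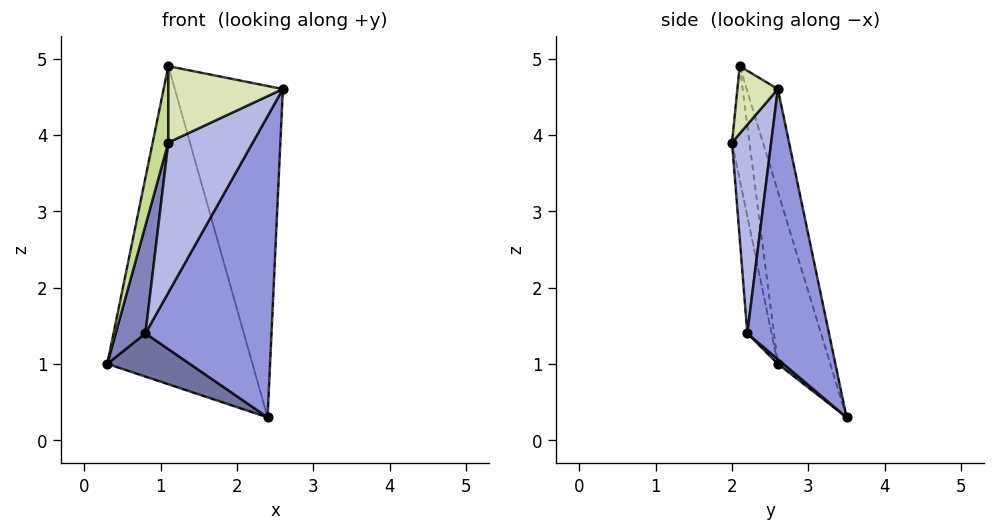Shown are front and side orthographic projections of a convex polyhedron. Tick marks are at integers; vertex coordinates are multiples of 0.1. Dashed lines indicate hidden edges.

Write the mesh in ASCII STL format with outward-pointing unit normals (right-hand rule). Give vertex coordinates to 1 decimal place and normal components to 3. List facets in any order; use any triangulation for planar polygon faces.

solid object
 facet normal 0.046 -0.677 -0.734
  outer loop
   vertex 0.8 2.2 1.4
   vertex 0.3 2.6 1.0
   vertex 2.4 3.5 0.3
  endloop
 endfacet
 facet normal -0.631 -0.775 0.014
  outer loop
   vertex 0.8 2.2 1.4
   vertex 1.1 2.0 3.9
   vertex 0.3 2.6 1.0
  endloop
 endfacet
 facet normal 0.533 -0.823 -0.197
  outer loop
   vertex 0.8 2.2 1.4
   vertex 2.4 3.5 0.3
   vertex 2.6 2.6 4.6
  endloop
 endfacet
 facet normal 0.417 -0.901 -0.122
  outer loop
   vertex 0.8 2.2 1.4
   vertex 2.6 2.6 4.6
   vertex 1.1 2.0 3.9
  endloop
 endfacet
 facet normal -0.334 0.924 0.187
  outer loop
   vertex 1.1 2.1 4.9
   vertex 2.4 3.5 0.3
   vertex 0.3 2.6 1.0
  endloop
 endfacet
 facet normal -0.271 0.939 0.209
  outer loop
   vertex 1.1 2.1 4.9
   vertex 2.6 2.6 4.6
   vertex 2.4 3.5 0.3
  endloop
 endfacet
 facet normal -0.742 -0.667 0.067
  outer loop
   vertex 1.1 2.1 4.9
   vertex 0.3 2.6 1.0
   vertex 1.1 2.0 3.9
  endloop
 endfacet
 facet normal 0.332 -0.939 0.094
  outer loop
   vertex 1.1 2.1 4.9
   vertex 1.1 2.0 3.9
   vertex 2.6 2.6 4.6
  endloop
 endfacet
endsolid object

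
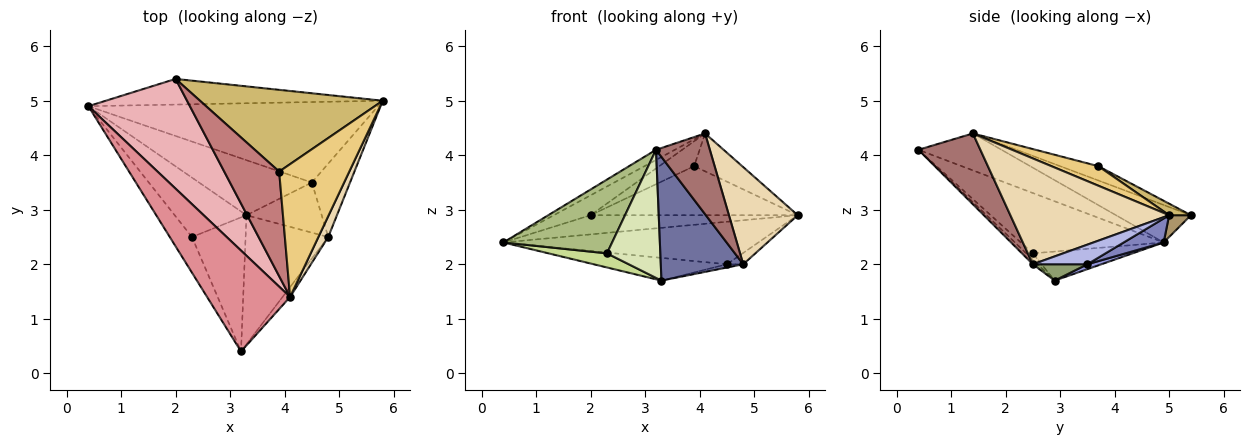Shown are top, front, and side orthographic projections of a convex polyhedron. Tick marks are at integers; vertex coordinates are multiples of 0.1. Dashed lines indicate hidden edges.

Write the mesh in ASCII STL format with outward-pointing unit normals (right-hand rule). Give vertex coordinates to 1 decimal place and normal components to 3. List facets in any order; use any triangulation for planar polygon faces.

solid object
 facet normal -0.040 -0.691 -0.722
  outer loop
   vertex 4.8 2.5 2.0
   vertex 3.2 0.4 4.1
   vertex 3.3 2.9 1.7
  endloop
 endfacet
 facet normal 0.073 0.466 -0.882
  outer loop
   vertex 4.5 3.5 2.0
   vertex 0.4 4.9 2.4
   vertex 5.8 5.0 2.9
  endloop
 endfacet
 facet normal 0.040 0.381 -0.924
  outer loop
   vertex 4.5 3.5 2.0
   vertex 3.3 2.9 1.7
   vertex 0.4 4.9 2.4
  endloop
 endfacet
 facet normal 0.453 0.136 -0.881
  outer loop
   vertex 4.5 3.5 2.0
   vertex 5.8 5.0 2.9
   vertex 4.8 2.5 2.0
  endloop
 endfacet
 facet normal 0.212 0.064 -0.975
  outer loop
   vertex 4.5 3.5 2.0
   vertex 4.8 2.5 2.0
   vertex 3.3 2.9 1.7
  endloop
 endfacet
 facet normal -0.764 -0.581 -0.281
  outer loop
   vertex 2.3 2.5 2.2
   vertex 3.2 0.4 4.1
   vertex 0.4 4.9 2.4
  endloop
 endfacet
 facet normal -0.367 -0.215 -0.905
  outer loop
   vertex 2.3 2.5 2.2
   vertex 0.4 4.9 2.4
   vertex 3.3 2.9 1.7
  endloop
 endfacet
 facet normal -0.085 -0.688 -0.720
  outer loop
   vertex 2.3 2.5 2.2
   vertex 3.3 2.9 1.7
   vertex 3.2 0.4 4.1
  endloop
 endfacet
 facet normal 0.063 0.598 -0.799
  outer loop
   vertex 2.0 5.4 2.9
   vertex 5.8 5.0 2.9
   vertex 0.4 4.9 2.4
  endloop
 endfacet
 facet normal 0.054 0.514 0.856
  outer loop
   vertex 2.0 5.4 2.9
   vertex 3.9 3.7 3.8
   vertex 5.8 5.0 2.9
  endloop
 endfacet
 facet normal 0.259 0.265 0.929
  outer loop
   vertex 4.1 1.4 4.4
   vertex 5.8 5.0 2.9
   vertex 3.9 3.7 3.8
  endloop
 endfacet
 facet normal 0.914 -0.396 0.085
  outer loop
   vertex 4.1 1.4 4.4
   vertex 4.8 2.5 2.0
   vertex 5.8 5.0 2.9
  endloop
 endfacet
 facet normal 0.753 -0.653 -0.080
  outer loop
   vertex 4.1 1.4 4.4
   vertex 3.2 0.4 4.1
   vertex 4.8 2.5 2.0
  endloop
 endfacet
 facet normal -0.246 0.225 0.943
  outer loop
   vertex 4.1 1.4 4.4
   vertex 3.9 3.7 3.8
   vertex 2.0 5.4 2.9
  endloop
 endfacet
 facet normal -0.405 0.092 0.910
  outer loop
   vertex 4.1 1.4 4.4
   vertex 0.4 4.9 2.4
   vertex 3.2 0.4 4.1
  endloop
 endfacet
 facet normal -0.341 0.168 0.925
  outer loop
   vertex 4.1 1.4 4.4
   vertex 2.0 5.4 2.9
   vertex 0.4 4.9 2.4
  endloop
 endfacet
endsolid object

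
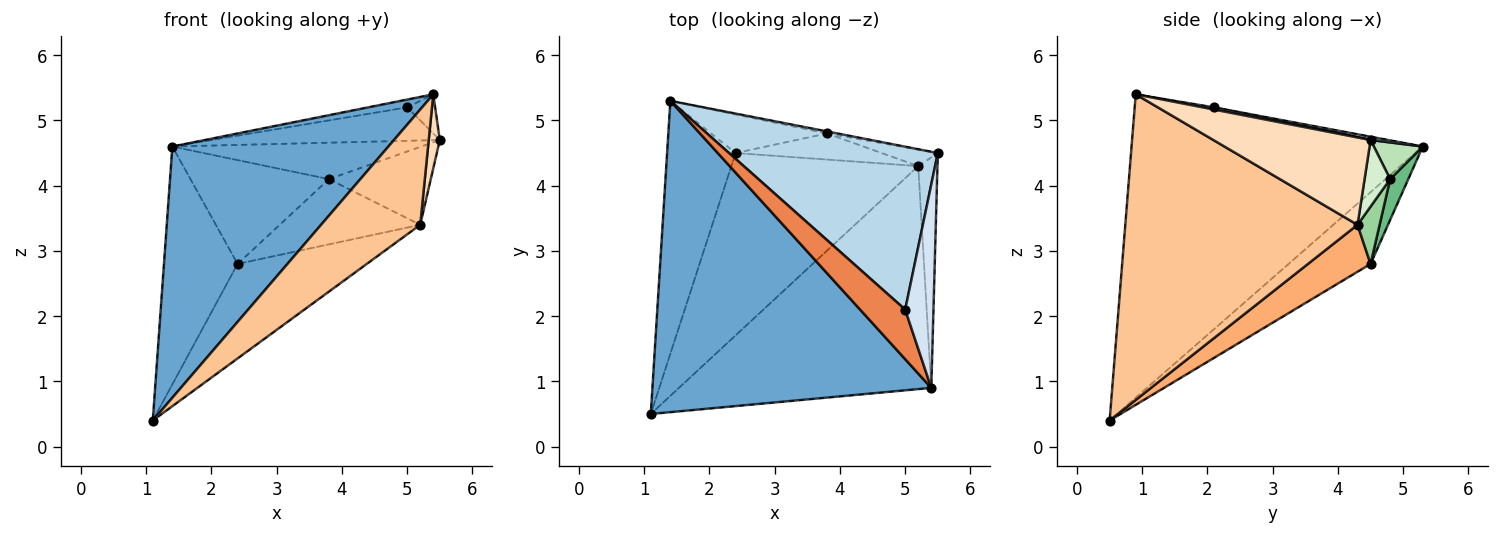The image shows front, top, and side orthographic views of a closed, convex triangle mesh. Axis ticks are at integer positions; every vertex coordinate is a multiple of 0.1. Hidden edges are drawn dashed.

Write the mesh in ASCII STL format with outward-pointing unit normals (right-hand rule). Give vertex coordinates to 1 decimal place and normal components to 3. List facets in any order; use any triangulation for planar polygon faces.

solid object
 facet normal -0.646 -0.479 0.594
  outer loop
   vertex 5.4 0.9 5.4
   vertex 1.4 5.3 4.6
   vertex 1.1 0.5 0.4
  endloop
 endfacet
 facet normal -0.607 0.545 -0.579
  outer loop
   vertex 2.4 4.5 2.8
   vertex 1.1 0.5 0.4
   vertex 1.4 5.3 4.6
  endloop
 endfacet
 facet normal 0.015 0.201 0.979
  outer loop
   vertex 5.0 2.1 5.2
   vertex 5.5 4.5 4.7
   vertex 1.4 5.3 4.6
  endloop
 endfacet
 facet normal 0.075 0.188 0.979
  outer loop
   vertex 5.0 2.1 5.2
   vertex 5.4 0.9 5.4
   vertex 5.5 4.5 4.7
  endloop
 endfacet
 facet normal -0.026 0.156 0.987
  outer loop
   vertex 5.0 2.1 5.2
   vertex 1.4 5.3 4.6
   vertex 5.4 0.9 5.4
  endloop
 endfacet
 facet normal 0.218 0.449 -0.867
  outer loop
   vertex 5.2 4.3 3.4
   vertex 1.1 0.5 0.4
   vertex 2.4 4.5 2.8
  endloop
 endfacet
 facet normal 0.732 -0.313 -0.605
  outer loop
   vertex 5.2 4.3 3.4
   vertex 5.4 0.9 5.4
   vertex 1.1 0.5 0.4
  endloop
 endfacet
 facet normal 0.974 -0.069 -0.214
  outer loop
   vertex 5.2 4.3 3.4
   vertex 5.5 4.5 4.7
   vertex 5.4 0.9 5.4
  endloop
 endfacet
 facet normal 0.122 0.930 -0.346
  outer loop
   vertex 3.8 4.8 4.1
   vertex 2.4 4.5 2.8
   vertex 1.4 5.3 4.6
  endloop
 endfacet
 facet normal 0.144 0.919 -0.367
  outer loop
   vertex 3.8 4.8 4.1
   vertex 5.2 4.3 3.4
   vertex 2.4 4.5 2.8
  endloop
 endfacet
 facet normal 0.193 0.980 -0.056
  outer loop
   vertex 3.8 4.8 4.1
   vertex 1.4 5.3 4.6
   vertex 5.5 4.5 4.7
  endloop
 endfacet
 facet normal 0.239 0.950 -0.201
  outer loop
   vertex 3.8 4.8 4.1
   vertex 5.5 4.5 4.7
   vertex 5.2 4.3 3.4
  endloop
 endfacet
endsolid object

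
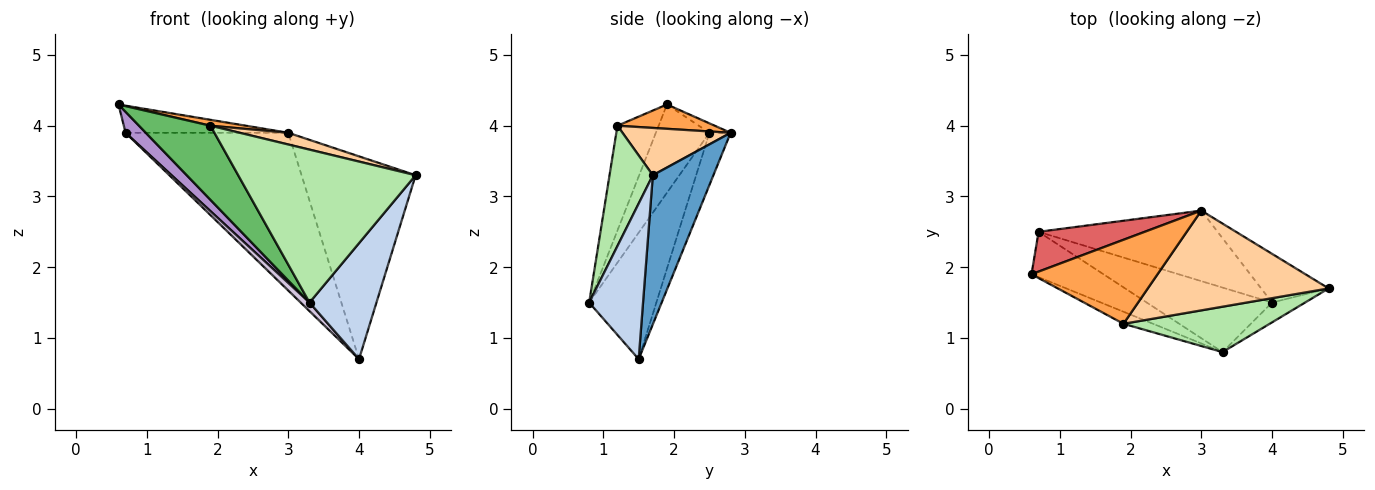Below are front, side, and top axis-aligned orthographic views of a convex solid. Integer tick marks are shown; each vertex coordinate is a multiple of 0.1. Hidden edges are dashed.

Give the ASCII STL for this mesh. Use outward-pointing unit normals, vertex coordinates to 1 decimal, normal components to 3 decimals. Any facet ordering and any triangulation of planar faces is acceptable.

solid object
 facet normal 0.459 0.864 -0.208
  outer loop
   vertex 4.0 1.5 0.7
   vertex 3.0 2.8 3.9
   vertex 4.8 1.7 3.3
  endloop
 endfacet
 facet normal 0.622 -0.772 -0.132
  outer loop
   vertex 3.3 0.8 1.5
   vertex 4.0 1.5 0.7
   vertex 4.8 1.7 3.3
  endloop
 endfacet
 facet normal 0.189 -0.069 0.980
  outer loop
   vertex 1.9 1.2 4.0
   vertex 3.0 2.8 3.9
   vertex 0.6 1.9 4.3
  endloop
 endfacet
 facet normal 0.251 -0.113 0.961
  outer loop
   vertex 1.9 1.2 4.0
   vertex 4.8 1.7 3.3
   vertex 3.0 2.8 3.9
  endloop
 endfacet
 facet normal -0.494 -0.858 -0.139
  outer loop
   vertex 1.9 1.2 4.0
   vertex 0.6 1.9 4.3
   vertex 3.3 0.8 1.5
  endloop
 endfacet
 facet normal 0.228 -0.934 0.277
  outer loop
   vertex 1.9 1.2 4.0
   vertex 3.3 0.8 1.5
   vertex 4.8 1.7 3.3
  endloop
 endfacet
 facet normal -0.073 0.562 0.824
  outer loop
   vertex 0.7 2.5 3.9
   vertex 0.6 1.9 4.3
   vertex 3.0 2.8 3.9
  endloop
 endfacet
 facet normal -0.118 0.907 -0.405
  outer loop
   vertex 0.7 2.5 3.9
   vertex 3.0 2.8 3.9
   vertex 4.0 1.5 0.7
  endloop
 endfacet
 facet normal -0.744 -0.281 -0.607
  outer loop
   vertex 0.7 2.5 3.9
   vertex 3.3 0.8 1.5
   vertex 0.6 1.9 4.3
  endloop
 endfacet
 facet normal -0.708 -0.093 -0.701
  outer loop
   vertex 0.7 2.5 3.9
   vertex 4.0 1.5 0.7
   vertex 3.3 0.8 1.5
  endloop
 endfacet
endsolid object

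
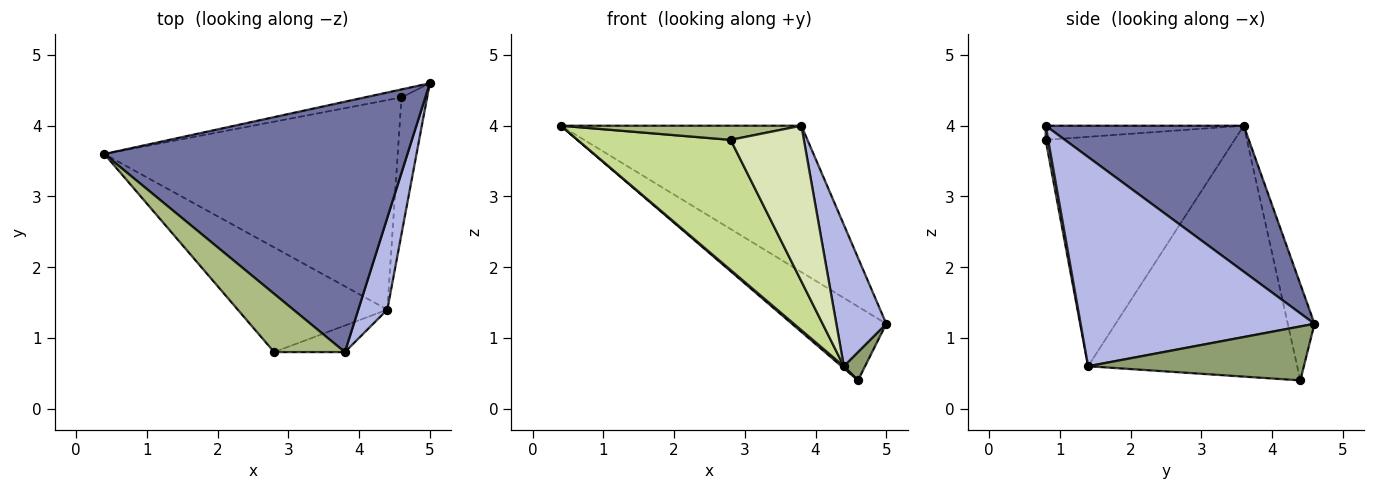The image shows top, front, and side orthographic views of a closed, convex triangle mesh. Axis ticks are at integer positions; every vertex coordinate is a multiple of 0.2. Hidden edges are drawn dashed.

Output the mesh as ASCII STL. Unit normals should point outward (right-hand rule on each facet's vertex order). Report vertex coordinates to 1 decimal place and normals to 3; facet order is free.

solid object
 facet normal 0.384 0.466 0.797
  outer loop
   vertex 3.8 0.8 4.0
   vertex 5.0 4.6 1.2
   vertex 0.4 3.6 4.0
  endloop
 endfacet
 facet normal -0.271 0.957 -0.104
  outer loop
   vertex 4.6 4.4 0.4
   vertex 0.4 3.6 4.0
   vertex 5.0 4.6 1.2
  endloop
 endfacet
 facet normal -0.650 -0.007 -0.760
  outer loop
   vertex 4.4 1.4 0.6
   vertex 0.4 3.6 4.0
   vertex 4.6 4.4 0.4
  endloop
 endfacet
 facet normal 0.969 -0.207 0.134
  outer loop
   vertex 4.4 1.4 0.6
   vertex 5.0 4.6 1.2
   vertex 3.8 0.8 4.0
  endloop
 endfacet
 facet normal 0.900 -0.088 -0.428
  outer loop
   vertex 4.4 1.4 0.6
   vertex 4.6 4.4 0.4
   vertex 5.0 4.6 1.2
  endloop
 endfacet
 facet normal -0.191 -0.232 0.954
  outer loop
   vertex 2.8 0.8 3.8
   vertex 3.8 0.8 4.0
   vertex 0.4 3.6 4.0
  endloop
 endfacet
 facet normal -0.693 -0.562 -0.452
  outer loop
   vertex 2.8 0.8 3.8
   vertex 0.4 3.6 4.0
   vertex 4.4 1.4 0.6
  endloop
 endfacet
 facet normal 0.034 -0.985 -0.168
  outer loop
   vertex 2.8 0.8 3.8
   vertex 4.4 1.4 0.6
   vertex 3.8 0.8 4.0
  endloop
 endfacet
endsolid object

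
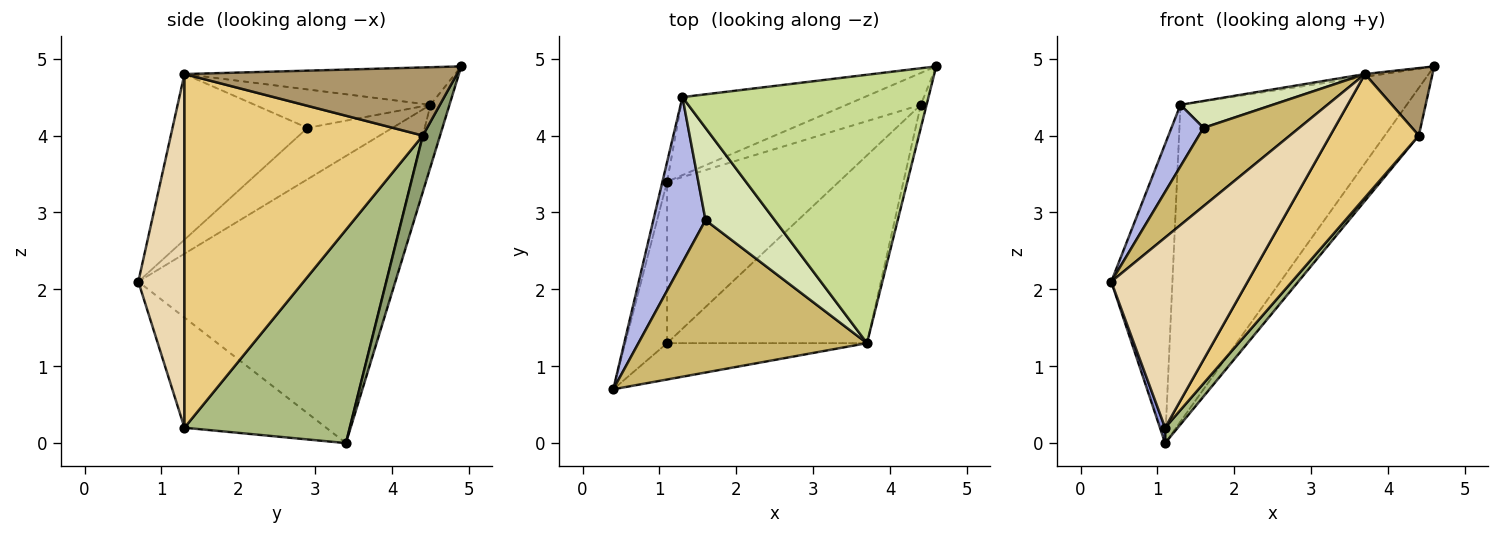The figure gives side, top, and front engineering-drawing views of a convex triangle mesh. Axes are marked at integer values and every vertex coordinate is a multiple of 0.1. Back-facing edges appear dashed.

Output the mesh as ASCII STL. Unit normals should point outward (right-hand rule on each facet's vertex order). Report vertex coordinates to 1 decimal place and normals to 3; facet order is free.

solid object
 facet normal -0.971 0.239 -0.016
  outer loop
   vertex 1.3 4.5 4.4
   vertex 1.1 3.4 0.0
   vertex 0.4 0.7 2.1
  endloop
 endfacet
 facet normal -0.081 0.968 -0.238
  outer loop
   vertex 1.3 4.5 4.4
   vertex 4.6 4.9 4.9
   vertex 1.1 3.4 0.0
  endloop
 endfacet
 facet normal -0.934 -0.034 -0.355
  outer loop
   vertex 1.1 1.3 0.2
   vertex 0.4 0.7 2.1
   vertex 1.1 3.4 0.0
  endloop
 endfacet
 facet normal -0.678 -0.256 0.689
  outer loop
   vertex 1.6 2.9 4.1
   vertex 1.3 4.5 4.4
   vertex 0.4 0.7 2.1
  endloop
 endfacet
 facet normal 0.388 0.766 -0.512
  outer loop
   vertex 4.4 4.4 4.0
   vertex 1.1 3.4 0.0
   vertex 4.6 4.9 4.9
  endloop
 endfacet
 facet normal 0.777 -0.060 -0.626
  outer loop
   vertex 4.4 4.4 4.0
   vertex 1.1 1.3 0.2
   vertex 1.1 3.4 0.0
  endloop
 endfacet
 facet normal -0.151 0.010 0.988
  outer loop
   vertex 3.7 1.3 4.8
   vertex 4.6 4.9 4.9
   vertex 1.3 4.5 4.4
  endloop
 endfacet
 facet normal -0.471 -0.247 0.847
  outer loop
   vertex 3.7 1.3 4.8
   vertex 1.3 4.5 4.4
   vertex 1.6 2.9 4.1
  endloop
 endfacet
 facet normal 0.967 -0.240 -0.082
  outer loop
   vertex 3.7 1.3 4.8
   vertex 4.4 4.4 4.0
   vertex 4.6 4.9 4.9
  endloop
 endfacet
 facet normal -0.542 -0.384 0.748
  outer loop
   vertex 3.7 1.3 4.8
   vertex 1.6 2.9 4.1
   vertex 0.4 0.7 2.1
  endloop
 endfacet
 facet normal 0.828 -0.308 -0.468
  outer loop
   vertex 3.7 1.3 4.8
   vertex 1.1 1.3 0.2
   vertex 4.4 4.4 4.0
  endloop
 endfacet
 facet normal 0.315 -0.932 -0.178
  outer loop
   vertex 3.7 1.3 4.8
   vertex 0.4 0.7 2.1
   vertex 1.1 1.3 0.2
  endloop
 endfacet
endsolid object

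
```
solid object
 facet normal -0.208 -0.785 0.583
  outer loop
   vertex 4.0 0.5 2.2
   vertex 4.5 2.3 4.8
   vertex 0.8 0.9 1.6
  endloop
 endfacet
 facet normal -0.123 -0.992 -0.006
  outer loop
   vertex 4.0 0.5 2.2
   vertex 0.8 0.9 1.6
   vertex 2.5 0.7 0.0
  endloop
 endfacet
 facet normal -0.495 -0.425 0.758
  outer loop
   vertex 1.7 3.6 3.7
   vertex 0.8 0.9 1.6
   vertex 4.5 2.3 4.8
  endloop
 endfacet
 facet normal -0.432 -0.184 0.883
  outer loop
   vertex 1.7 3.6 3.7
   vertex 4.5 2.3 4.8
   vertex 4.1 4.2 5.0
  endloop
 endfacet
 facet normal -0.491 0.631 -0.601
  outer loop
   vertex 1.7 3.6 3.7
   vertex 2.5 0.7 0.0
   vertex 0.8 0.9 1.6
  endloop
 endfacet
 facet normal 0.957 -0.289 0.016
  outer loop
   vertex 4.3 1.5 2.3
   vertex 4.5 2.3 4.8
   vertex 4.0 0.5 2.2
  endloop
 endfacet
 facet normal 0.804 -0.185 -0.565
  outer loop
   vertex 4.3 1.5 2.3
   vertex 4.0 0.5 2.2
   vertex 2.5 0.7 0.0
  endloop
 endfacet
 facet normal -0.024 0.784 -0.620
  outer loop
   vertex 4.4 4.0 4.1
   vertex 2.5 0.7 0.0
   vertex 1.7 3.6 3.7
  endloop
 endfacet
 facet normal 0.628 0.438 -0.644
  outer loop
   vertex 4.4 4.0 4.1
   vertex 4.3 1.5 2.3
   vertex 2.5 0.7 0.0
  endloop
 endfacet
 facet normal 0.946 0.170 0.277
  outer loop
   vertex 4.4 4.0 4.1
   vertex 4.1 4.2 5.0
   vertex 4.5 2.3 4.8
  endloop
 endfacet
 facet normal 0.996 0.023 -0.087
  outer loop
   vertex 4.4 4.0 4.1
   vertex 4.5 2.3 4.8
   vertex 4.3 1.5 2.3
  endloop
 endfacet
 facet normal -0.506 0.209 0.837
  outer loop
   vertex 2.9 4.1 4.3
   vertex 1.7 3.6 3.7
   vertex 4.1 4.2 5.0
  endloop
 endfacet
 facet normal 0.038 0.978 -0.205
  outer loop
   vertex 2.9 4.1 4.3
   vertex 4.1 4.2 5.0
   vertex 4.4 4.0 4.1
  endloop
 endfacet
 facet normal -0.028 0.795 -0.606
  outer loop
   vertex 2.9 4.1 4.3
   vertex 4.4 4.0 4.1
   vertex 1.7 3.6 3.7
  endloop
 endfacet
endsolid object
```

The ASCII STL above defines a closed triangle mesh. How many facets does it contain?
14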